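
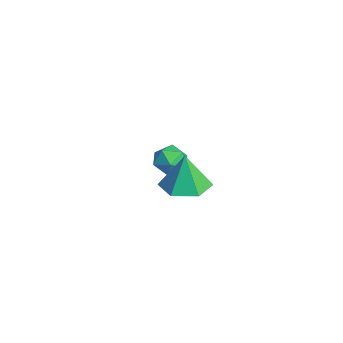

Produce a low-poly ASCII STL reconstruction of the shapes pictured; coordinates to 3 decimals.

solid 
facet normal 0.055 -0.003 -0.999
outer loop
vertex 2.517 -0.634 -0.919
vertex 1.833 0.148 -0.959
vertex 2.852 0.35 -0.904
endloop
endfacet
facet normal 0.794 -0.279 0.540
outer loop
vertex 2.517 -0.634 -0.919
vertex 2.852 0.35 -0.904
vertex 1.747 0.152 0.619
endloop
endfacet
facet normal 0.054 -0.002 -0.999
outer loop
vertex 2.852 0.35 -0.904
vertex 1.833 0.148 -0.959
vertex 2.167 1.132 -0.943
endloop
endfacet
facet normal 0.625 0.574 0.528
outer loop
vertex 2.852 0.35 -0.904
vertex 2.167 1.132 -0.943
vertex 1.747 0.152 0.619
endloop
endfacet
facet normal 0.054 -0.002 -0.999
outer loop
vertex 2.167 1.132 -0.943
vertex 1.833 0.148 -0.959
vertex 1.149 0.93 -0.998
endloop
endfacet
facet normal -0.195 0.854 0.483
outer loop
vertex 2.167 1.132 -0.943
vertex 1.149 0.93 -0.998
vertex 1.747 0.152 0.619
endloop
endfacet
facet normal 0.054 -0.002 -0.999
outer loop
vertex 1.149 0.93 -0.998
vertex 1.833 0.148 -0.959
vertex 0.814 -0.055 -1.014
endloop
endfacet
facet normal -0.848 0.281 0.449
outer loop
vertex 1.149 0.93 -0.998
vertex 0.814 -0.055 -1.014
vertex 1.747 0.152 0.619
endloop
endfacet
facet normal 0.055 -0.003 -0.999
outer loop
vertex 0.814 -0.055 -1.014
vertex 1.833 0.148 -0.959
vertex 1.499 -0.837 -0.974
endloop
endfacet
facet normal -0.679 -0.571 0.461
outer loop
vertex 0.814 -0.055 -1.014
vertex 1.499 -0.837 -0.974
vertex 1.747 0.152 0.619
endloop
endfacet
facet normal 0.055 -0.003 -0.999
outer loop
vertex 1.499 -0.837 -0.974
vertex 1.833 0.148 -0.959
vertex 2.517 -0.634 -0.919
endloop
endfacet
facet normal 0.142 -0.851 0.506
outer loop
vertex 1.499 -0.837 -0.974
vertex 2.517 -0.634 -0.919
vertex 1.747 0.152 0.619
endloop
endfacet
facet normal -0.218 0.768 0.602
outer loop
vertex -3.102 1.763 -3.233
vertex -3.46 1.248 -2.705
vertex -2.661 1.418 -2.633
endloop
endfacet
facet normal 0.381 0.894 0.234
outer loop
vertex -3.102 1.763 -3.233
vertex -2.661 1.418 -2.633
vertex -2.347 1.482 -3.388
endloop
endfacet
facet normal 0.225 0.858 -0.462
outer loop
vertex -3.102 1.763 -3.233
vertex -2.347 1.482 -3.388
vertex -2.953 1.351 -3.926
endloop
endfacet
facet normal -0.470 0.710 -0.523
outer loop
vertex -3.102 1.763 -3.233
vertex -2.953 1.351 -3.926
vertex -3.64 1.207 -3.504
endloop
endfacet
facet normal -0.744 0.655 0.134
outer loop
vertex -3.102 1.763 -3.233
vertex -3.64 1.207 -3.504
vertex -3.46 1.248 -2.705
endloop
endfacet
facet normal 0.846 0.372 0.383
outer loop
vertex -2.347 1.482 -3.388
vertex -2.661 1.418 -2.633
vertex -2.24 0.793 -2.956
endloop
endfacet
facet normal -0.124 0.169 0.978
outer loop
vertex -2.661 1.418 -2.633
vertex -3.46 1.248 -2.705
vertex -2.927 0.649 -2.534
endloop
endfacet
facet normal -0.975 -0.013 0.220
outer loop
vertex -3.46 1.248 -2.705
vertex -3.64 1.207 -3.504
vertex -3.533 0.518 -3.072
endloop
endfacet
facet normal -0.533 0.076 -0.842
outer loop
vertex -3.64 1.207 -3.504
vertex -2.953 1.351 -3.926
vertex -3.219 0.582 -3.827
endloop
endfacet
facet normal 0.591 0.314 -0.743
outer loop
vertex -2.953 1.351 -3.926
vertex -2.347 1.482 -3.388
vertex -2.42 0.752 -3.755
endloop
endfacet
facet normal 0.470 -0.710 0.523
outer loop
vertex -2.778 0.237 -3.227
vertex -2.24 0.793 -2.956
vertex -2.927 0.649 -2.534
endloop
endfacet
facet normal -0.225 -0.858 0.462
outer loop
vertex -2.778 0.237 -3.227
vertex -2.927 0.649 -2.534
vertex -3.533 0.518 -3.072
endloop
endfacet
facet normal -0.381 -0.894 -0.234
outer loop
vertex -2.778 0.237 -3.227
vertex -3.533 0.518 -3.072
vertex -3.219 0.582 -3.827
endloop
endfacet
facet normal 0.218 -0.768 -0.602
outer loop
vertex -2.778 0.237 -3.227
vertex -3.219 0.582 -3.827
vertex -2.42 0.752 -3.755
endloop
endfacet
facet normal 0.744 -0.655 -0.134
outer loop
vertex -2.778 0.237 -3.227
vertex -2.42 0.752 -3.755
vertex -2.24 0.793 -2.956
endloop
endfacet
facet normal 0.533 -0.076 0.842
outer loop
vertex -2.927 0.649 -2.534
vertex -2.24 0.793 -2.956
vertex -2.661 1.418 -2.633
endloop
endfacet
facet normal -0.591 -0.314 0.743
outer loop
vertex -3.533 0.518 -3.072
vertex -2.927 0.649 -2.534
vertex -3.46 1.248 -2.705
endloop
endfacet
facet normal -0.846 -0.372 -0.383
outer loop
vertex -3.219 0.582 -3.827
vertex -3.533 0.518 -3.072
vertex -3.64 1.207 -3.504
endloop
endfacet
facet normal 0.124 -0.169 -0.978
outer loop
vertex -2.42 0.752 -3.755
vertex -3.219 0.582 -3.827
vertex -2.953 1.351 -3.926
endloop
endfacet
facet normal 0.975 0.013 -0.220
outer loop
vertex -2.24 0.793 -2.956
vertex -2.42 0.752 -3.755
vertex -2.347 1.482 -3.388
endloop
endfacet

endsolid


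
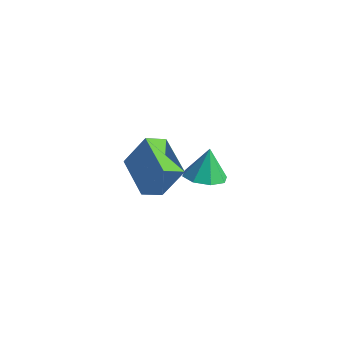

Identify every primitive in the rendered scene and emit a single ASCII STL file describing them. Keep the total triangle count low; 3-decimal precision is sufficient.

solid 
facet normal 0.079 -0.289 -0.954
outer loop
vertex 4.661 -4.496 -0.388
vertex 3.973 -4.054 -0.579
vertex 4.797 -3.892 -0.56
endloop
endfacet
facet normal 0.803 -0.011 0.595
outer loop
vertex 4.661 -4.496 -0.388
vertex 4.797 -3.892 -0.56
vertex 3.867 -3.666 0.699
endloop
endfacet
facet normal 0.079 -0.289 -0.954
outer loop
vertex 4.797 -3.892 -0.56
vertex 3.973 -4.054 -0.579
vertex 4.45 -3.382 -0.743
endloop
endfacet
facet normal 0.686 0.609 0.397
outer loop
vertex 4.797 -3.892 -0.56
vertex 4.45 -3.382 -0.743
vertex 3.867 -3.666 0.699
endloop
endfacet
facet normal 0.081 -0.290 -0.954
outer loop
vertex 4.45 -3.382 -0.743
vertex 3.973 -4.054 -0.579
vertex 3.824 -3.267 -0.831
endloop
endfacet
facet normal 0.142 0.959 0.246
outer loop
vertex 4.45 -3.382 -0.743
vertex 3.824 -3.267 -0.831
vertex 3.867 -3.666 0.699
endloop
endfacet
facet normal 0.080 -0.290 -0.954
outer loop
vertex 3.824 -3.267 -0.831
vertex 3.973 -4.054 -0.579
vertex 3.285 -3.612 -0.771
endloop
endfacet
facet normal -0.506 0.831 0.231
outer loop
vertex 3.824 -3.267 -0.831
vertex 3.285 -3.612 -0.771
vertex 3.867 -3.666 0.699
endloop
endfacet
facet normal 0.079 -0.291 -0.953
outer loop
vertex 3.285 -3.612 -0.771
vertex 3.973 -4.054 -0.579
vertex 3.149 -4.216 -0.598
endloop
endfacet
facet normal -0.883 0.302 0.361
outer loop
vertex 3.285 -3.612 -0.771
vertex 3.149 -4.216 -0.598
vertex 3.867 -3.666 0.699
endloop
endfacet
facet normal 0.079 -0.289 -0.954
outer loop
vertex 3.149 -4.216 -0.598
vertex 3.973 -4.054 -0.579
vertex 3.496 -4.726 -0.415
endloop
endfacet
facet normal -0.765 -0.320 0.559
outer loop
vertex 3.149 -4.216 -0.598
vertex 3.496 -4.726 -0.415
vertex 3.867 -3.666 0.699
endloop
endfacet
facet normal 0.079 -0.289 -0.954
outer loop
vertex 3.496 -4.726 -0.415
vertex 3.973 -4.054 -0.579
vertex 4.122 -4.841 -0.328
endloop
endfacet
facet normal -0.221 -0.669 0.710
outer loop
vertex 3.496 -4.726 -0.415
vertex 4.122 -4.841 -0.328
vertex 3.867 -3.666 0.699
endloop
endfacet
facet normal 0.079 -0.289 -0.954
outer loop
vertex 4.122 -4.841 -0.328
vertex 3.973 -4.054 -0.579
vertex 4.661 -4.496 -0.388
endloop
endfacet
facet normal 0.427 -0.541 0.725
outer loop
vertex 4.122 -4.841 -0.328
vertex 4.661 -4.496 -0.388
vertex 3.867 -3.666 0.699
endloop
endfacet
facet normal -0.406 -0.296 -0.864
outer loop
vertex -1.508 -2.691 -3.634
vertex -1.235 -1.808 -4.065
vertex 0.213 -3.485 -4.171
endloop
endfacet
facet normal -0.268 -0.866 0.423
outer loop
vertex 0.915 -2.972 -2.675
vertex -1.508 -2.691 -3.634
vertex 0.213 -3.485 -4.171
endloop
endfacet
facet normal -0.406 -0.296 -0.864
outer loop
vertex 0.213 -3.485 -4.171
vertex -1.235 -1.808 -4.065
vertex 0.486 -2.602 -4.602
endloop
endfacet
facet normal 0.874 -0.403 -0.272
outer loop
vertex 0.486 -2.602 -4.602
vertex 0.915 -2.972 -2.675
vertex 0.213 -3.485 -4.171
endloop
endfacet
facet normal -0.874 0.403 0.272
outer loop
vertex -1.508 -2.691 -3.634
vertex -0.533 -1.295 -2.569
vertex -1.235 -1.808 -4.065
endloop
endfacet
facet normal -0.268 -0.866 0.423
outer loop
vertex -0.806 -2.178 -2.138
vertex -1.508 -2.691 -3.634
vertex 0.915 -2.972 -2.675
endloop
endfacet
facet normal -0.874 0.403 0.272
outer loop
vertex -0.806 -2.178 -2.138
vertex -0.533 -1.295 -2.569
vertex -1.508 -2.691 -3.634
endloop
endfacet
facet normal 0.268 0.866 -0.423
outer loop
vertex -1.235 -1.808 -4.065
vertex -0.533 -1.295 -2.569
vertex 0.486 -2.602 -4.602
endloop
endfacet
facet normal 0.874 -0.403 -0.272
outer loop
vertex 1.188 -2.089 -3.106
vertex 0.915 -2.972 -2.675
vertex 0.486 -2.602 -4.602
endloop
endfacet
facet normal 0.268 0.866 -0.423
outer loop
vertex 0.486 -2.602 -4.602
vertex -0.533 -1.295 -2.569
vertex 1.188 -2.089 -3.106
endloop
endfacet
facet normal 0.406 0.296 0.864
outer loop
vertex 1.188 -2.089 -3.106
vertex -0.806 -2.178 -2.138
vertex 0.915 -2.972 -2.675
endloop
endfacet
facet normal 0.406 0.296 0.864
outer loop
vertex -0.533 -1.295 -2.569
vertex -0.806 -2.178 -2.138
vertex 1.188 -2.089 -3.106
endloop
endfacet

endsolid


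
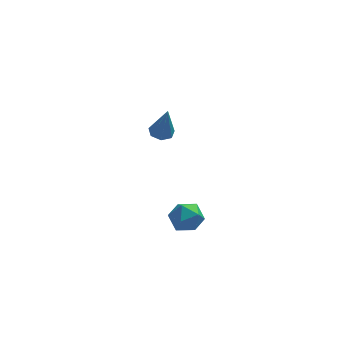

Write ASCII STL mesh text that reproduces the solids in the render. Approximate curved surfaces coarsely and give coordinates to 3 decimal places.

solid 
facet normal -0.671 0.358 0.649
outer loop
vertex 1.001 -3.939 -0.587
vertex 1.606 -3.919 0.027
vertex 1.482 -3.232 -0.48
endloop
endfacet
facet normal -0.826 0.564 -0.016
outer loop
vertex 1.001 -3.939 -0.587
vertex 1.482 -3.232 -0.48
vertex 1.304 -3.515 -1.274
endloop
endfacet
facet normal -0.910 -0.021 -0.414
outer loop
vertex 1.001 -3.939 -0.587
vertex 1.304 -3.515 -1.274
vertex 1.317 -4.377 -1.259
endloop
endfacet
facet normal -0.808 -0.590 0.005
outer loop
vertex 1.001 -3.939 -0.587
vertex 1.317 -4.377 -1.259
vertex 1.504 -4.627 -0.455
endloop
endfacet
facet normal -0.660 -0.356 0.662
outer loop
vertex 1.001 -3.939 -0.587
vertex 1.504 -4.627 -0.455
vertex 1.606 -3.919 0.027
endloop
endfacet
facet normal -0.265 0.926 -0.270
outer loop
vertex 1.304 -3.515 -1.274
vertex 1.482 -3.232 -0.48
vertex 2.096 -3.233 -1.085
endloop
endfacet
facet normal -0.015 0.592 0.806
outer loop
vertex 1.482 -3.232 -0.48
vertex 1.606 -3.919 0.027
vertex 2.283 -3.483 -0.281
endloop
endfacet
facet normal 0.003 -0.563 0.826
outer loop
vertex 1.606 -3.919 0.027
vertex 1.504 -4.627 -0.455
vertex 2.296 -4.345 -0.266
endloop
endfacet
facet normal -0.236 -0.942 -0.238
outer loop
vertex 1.504 -4.627 -0.455
vertex 1.317 -4.377 -1.259
vertex 2.118 -4.628 -1.06
endloop
endfacet
facet normal -0.402 -0.022 -0.915
outer loop
vertex 1.317 -4.377 -1.259
vertex 1.304 -3.515 -1.274
vertex 1.994 -3.941 -1.567
endloop
endfacet
facet normal 0.808 0.590 -0.005
outer loop
vertex 2.599 -3.921 -0.953
vertex 2.096 -3.233 -1.085
vertex 2.283 -3.483 -0.281
endloop
endfacet
facet normal 0.910 0.021 0.414
outer loop
vertex 2.599 -3.921 -0.953
vertex 2.283 -3.483 -0.281
vertex 2.296 -4.345 -0.266
endloop
endfacet
facet normal 0.826 -0.564 0.016
outer loop
vertex 2.599 -3.921 -0.953
vertex 2.296 -4.345 -0.266
vertex 2.118 -4.628 -1.06
endloop
endfacet
facet normal 0.671 -0.358 -0.649
outer loop
vertex 2.599 -3.921 -0.953
vertex 2.118 -4.628 -1.06
vertex 1.994 -3.941 -1.567
endloop
endfacet
facet normal 0.660 0.356 -0.662
outer loop
vertex 2.599 -3.921 -0.953
vertex 1.994 -3.941 -1.567
vertex 2.096 -3.233 -1.085
endloop
endfacet
facet normal 0.236 0.942 0.238
outer loop
vertex 2.283 -3.483 -0.281
vertex 2.096 -3.233 -1.085
vertex 1.482 -3.232 -0.48
endloop
endfacet
facet normal 0.402 0.022 0.915
outer loop
vertex 2.296 -4.345 -0.266
vertex 2.283 -3.483 -0.281
vertex 1.606 -3.919 0.027
endloop
endfacet
facet normal 0.265 -0.926 0.270
outer loop
vertex 2.118 -4.628 -1.06
vertex 2.296 -4.345 -0.266
vertex 1.504 -4.627 -0.455
endloop
endfacet
facet normal 0.015 -0.592 -0.806
outer loop
vertex 1.994 -3.941 -1.567
vertex 2.118 -4.628 -1.06
vertex 1.317 -4.377 -1.259
endloop
endfacet
facet normal -0.003 0.563 -0.826
outer loop
vertex 2.096 -3.233 -1.085
vertex 1.994 -3.941 -1.567
vertex 1.304 -3.515 -1.274
endloop
endfacet
facet normal -0.151 0.222 -0.963
outer loop
vertex 1.556 1.867 -0.084
vertex 1.114 2.27 0.078
vertex 1.721 2.371 0.006
endloop
endfacet
facet normal 0.942 -0.324 0.085
outer loop
vertex 1.556 1.867 -0.084
vertex 1.721 2.371 0.006
vertex 1.386 1.87 1.822
endloop
endfacet
facet normal -0.151 0.221 -0.963
outer loop
vertex 1.721 2.371 0.006
vertex 1.114 2.27 0.078
vertex 1.429 2.799 0.15
endloop
endfacet
facet normal 0.834 0.473 0.284
outer loop
vertex 1.721 2.371 0.006
vertex 1.429 2.799 0.15
vertex 1.386 1.87 1.822
endloop
endfacet
facet normal -0.151 0.221 -0.963
outer loop
vertex 1.429 2.799 0.15
vertex 1.114 2.27 0.078
vertex 0.899 2.829 0.24
endloop
endfacet
facet normal 0.131 0.865 0.484
outer loop
vertex 1.429 2.799 0.15
vertex 0.899 2.829 0.24
vertex 1.386 1.87 1.822
endloop
endfacet
facet normal -0.151 0.221 -0.963
outer loop
vertex 0.899 2.829 0.24
vertex 1.114 2.27 0.078
vertex 0.531 2.438 0.208
endloop
endfacet
facet normal -0.637 0.556 0.533
outer loop
vertex 0.899 2.829 0.24
vertex 0.531 2.438 0.208
vertex 1.386 1.87 1.822
endloop
endfacet
facet normal -0.151 0.222 -0.963
outer loop
vertex 0.531 2.438 0.208
vertex 1.114 2.27 0.078
vertex 0.602 1.921 0.078
endloop
endfacet
facet normal -0.892 -0.222 0.394
outer loop
vertex 0.531 2.438 0.208
vertex 0.602 1.921 0.078
vertex 1.386 1.87 1.822
endloop
endfacet
facet normal -0.151 0.222 -0.963
outer loop
vertex 0.602 1.921 0.078
vertex 1.114 2.27 0.078
vertex 1.058 1.667 -0.052
endloop
endfacet
facet normal -0.441 -0.881 0.173
outer loop
vertex 0.602 1.921 0.078
vertex 1.058 1.667 -0.052
vertex 1.386 1.87 1.822
endloop
endfacet
facet normal -0.151 0.222 -0.963
outer loop
vertex 1.058 1.667 -0.052
vertex 1.114 2.27 0.078
vertex 1.556 1.867 -0.084
endloop
endfacet
facet normal 0.374 -0.927 0.035
outer loop
vertex 1.058 1.667 -0.052
vertex 1.556 1.867 -0.084
vertex 1.386 1.87 1.822
endloop
endfacet

endsolid


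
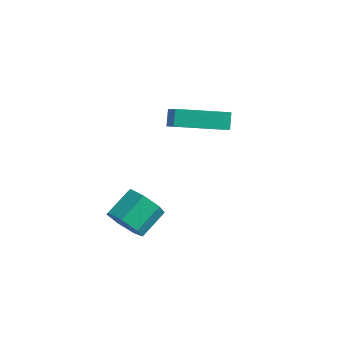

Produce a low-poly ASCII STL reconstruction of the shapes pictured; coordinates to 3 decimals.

solid 
facet normal -0.043 -0.866 -0.498
outer loop
vertex 3.238 -0.05 -3.136
vertex 2.939 0.395 -3.884
vertex 3.805 0.209 -3.635
endloop
endfacet
facet normal 0.703 -0.380 0.601
outer loop
vertex 3.238 -0.05 -3.136
vertex 3.805 0.209 -3.635
vertex 3.299 1.18 -2.429
endloop
endfacet
facet normal 0.701 -0.382 0.602
outer loop
vertex 3.299 1.18 -2.429
vertex 3.805 0.209 -3.635
vertex 3.867 1.438 -2.927
endloop
endfacet
facet normal 0.044 0.866 0.498
outer loop
vertex 3.299 1.18 -2.429
vertex 3.867 1.438 -2.927
vertex 3.001 1.625 -3.176
endloop
endfacet
facet normal -0.043 -0.866 -0.497
outer loop
vertex 3.805 0.209 -3.635
vertex 2.939 0.395 -3.884
vertex 3.72 0.607 -4.321
endloop
endfacet
facet normal 0.993 0.016 -0.114
outer loop
vertex 3.805 0.209 -3.635
vertex 3.72 0.607 -4.321
vertex 3.867 1.438 -2.927
endloop
endfacet
facet normal 0.993 0.015 -0.114
outer loop
vertex 3.867 1.438 -2.927
vertex 3.72 0.607 -4.321
vertex 3.782 1.837 -3.614
endloop
endfacet
facet normal 0.044 0.866 0.498
outer loop
vertex 3.867 1.438 -2.927
vertex 3.782 1.837 -3.614
vertex 3.001 1.625 -3.176
endloop
endfacet
facet normal -0.044 -0.866 -0.499
outer loop
vertex 3.72 0.607 -4.321
vertex 2.939 0.395 -3.884
vertex 3.047 0.847 -4.678
endloop
endfacet
facet normal 0.537 0.400 -0.743
outer loop
vertex 3.72 0.607 -4.321
vertex 3.047 0.847 -4.678
vertex 3.782 1.837 -3.614
endloop
endfacet
facet normal 0.536 0.400 -0.743
outer loop
vertex 3.782 1.837 -3.614
vertex 3.047 0.847 -4.678
vertex 3.109 2.076 -3.971
endloop
endfacet
facet normal 0.044 0.866 0.497
outer loop
vertex 3.782 1.837 -3.614
vertex 3.109 2.076 -3.971
vertex 3.001 1.625 -3.176
endloop
endfacet
facet normal -0.043 -0.866 -0.499
outer loop
vertex 3.047 0.847 -4.678
vertex 2.939 0.395 -3.884
vertex 2.293 0.746 -4.437
endloop
endfacet
facet normal -0.325 0.484 -0.813
outer loop
vertex 3.047 0.847 -4.678
vertex 2.293 0.746 -4.437
vertex 3.109 2.076 -3.971
endloop
endfacet
facet normal -0.325 0.484 -0.813
outer loop
vertex 3.109 2.076 -3.971
vertex 2.293 0.746 -4.437
vertex 2.355 1.975 -3.73
endloop
endfacet
facet normal 0.043 0.866 0.497
outer loop
vertex 3.109 2.076 -3.971
vertex 2.355 1.975 -3.73
vertex 3.001 1.625 -3.176
endloop
endfacet
facet normal -0.044 -0.866 -0.498
outer loop
vertex 2.293 0.746 -4.437
vertex 2.939 0.395 -3.884
vertex 2.025 0.381 -3.779
endloop
endfacet
facet normal -0.941 0.203 -0.271
outer loop
vertex 2.293 0.746 -4.437
vertex 2.025 0.381 -3.779
vertex 2.355 1.975 -3.73
endloop
endfacet
facet normal -0.941 0.203 -0.271
outer loop
vertex 2.355 1.975 -3.73
vertex 2.025 0.381 -3.779
vertex 2.087 1.611 -3.072
endloop
endfacet
facet normal 0.043 0.867 0.497
outer loop
vertex 2.355 1.975 -3.73
vertex 2.087 1.611 -3.072
vertex 3.001 1.625 -3.176
endloop
endfacet
facet normal -0.044 -0.866 -0.498
outer loop
vertex 2.025 0.381 -3.779
vertex 2.939 0.395 -3.884
vertex 2.446 0.027 -3.2
endloop
endfacet
facet normal -0.849 -0.231 0.476
outer loop
vertex 2.025 0.381 -3.779
vertex 2.446 0.027 -3.2
vertex 2.087 1.611 -3.072
endloop
endfacet
facet normal -0.849 -0.231 0.475
outer loop
vertex 2.087 1.611 -3.072
vertex 2.446 0.027 -3.2
vertex 2.507 1.256 -2.493
endloop
endfacet
facet normal 0.044 0.865 0.499
outer loop
vertex 2.087 1.611 -3.072
vertex 2.507 1.256 -2.493
vertex 3.001 1.625 -3.176
endloop
endfacet
facet normal -0.044 -0.866 -0.498
outer loop
vertex 2.446 0.027 -3.2
vertex 2.939 0.395 -3.884
vertex 3.238 -0.05 -3.136
endloop
endfacet
facet normal -0.117 -0.491 0.863
outer loop
vertex 2.446 0.027 -3.2
vertex 3.238 -0.05 -3.136
vertex 2.507 1.256 -2.493
endloop
endfacet
facet normal -0.117 -0.491 0.864
outer loop
vertex 2.507 1.256 -2.493
vertex 3.238 -0.05 -3.136
vertex 3.299 1.18 -2.429
endloop
endfacet
facet normal 0.043 0.866 0.499
outer loop
vertex 2.507 1.256 -2.493
vertex 3.299 1.18 -2.429
vertex 3.001 1.625 -3.176
endloop
endfacet
facet normal -0.703 -0.697 0.144
outer loop
vertex 3.743 2.43 1.235
vertex 3.454 2.854 1.875
vertex 2.489 3.439 -0.001
endloop
endfacet
facet normal 0.354 -0.516 -0.780
outer loop
vertex 4.026 4.966 -0.315
vertex 3.743 2.43 1.235
vertex 2.489 3.439 -0.001
endloop
endfacet
facet normal -0.702 -0.697 0.144
outer loop
vertex 2.489 3.439 -0.001
vertex 3.454 2.854 1.875
vertex 2.199 3.863 0.639
endloop
endfacet
facet normal -0.618 0.497 -0.609
outer loop
vertex 2.199 3.863 0.639
vertex 4.026 4.966 -0.315
vertex 2.489 3.439 -0.001
endloop
endfacet
facet normal 0.618 -0.497 0.609
outer loop
vertex 3.743 2.43 1.235
vertex 4.991 4.381 1.561
vertex 3.454 2.854 1.875
endloop
endfacet
facet normal 0.353 -0.516 -0.780
outer loop
vertex 5.281 3.957 0.921
vertex 3.743 2.43 1.235
vertex 4.026 4.966 -0.315
endloop
endfacet
facet normal 0.618 -0.497 0.609
outer loop
vertex 5.281 3.957 0.921
vertex 4.991 4.381 1.561
vertex 3.743 2.43 1.235
endloop
endfacet
facet normal -0.353 0.516 0.780
outer loop
vertex 3.454 2.854 1.875
vertex 4.991 4.381 1.561
vertex 2.199 3.863 0.639
endloop
endfacet
facet normal -0.618 0.497 -0.609
outer loop
vertex 3.737 5.39 0.325
vertex 4.026 4.966 -0.315
vertex 2.199 3.863 0.639
endloop
endfacet
facet normal -0.353 0.516 0.780
outer loop
vertex 2.199 3.863 0.639
vertex 4.991 4.381 1.561
vertex 3.737 5.39 0.325
endloop
endfacet
facet normal 0.703 0.697 -0.144
outer loop
vertex 3.737 5.39 0.325
vertex 5.281 3.957 0.921
vertex 4.026 4.966 -0.315
endloop
endfacet
facet normal 0.702 0.697 -0.144
outer loop
vertex 4.991 4.381 1.561
vertex 5.281 3.957 0.921
vertex 3.737 5.39 0.325
endloop
endfacet

endsolid


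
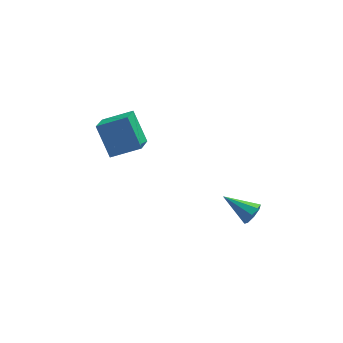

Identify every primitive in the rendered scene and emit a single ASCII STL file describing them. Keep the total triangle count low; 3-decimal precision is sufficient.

solid 
facet normal 0.790 -0.335 -0.514
outer loop
vertex 3.393 -3.752 3.202
vertex 3.087 -3.58 2.62
vertex 3.504 -3.265 3.055
endloop
endfacet
facet normal 0.281 0.218 0.935
outer loop
vertex 3.393 -3.752 3.202
vertex 3.504 -3.265 3.055
vertex 1.673 -2.98 3.54
endloop
endfacet
facet normal 0.789 -0.335 -0.515
outer loop
vertex 3.504 -3.265 3.055
vertex 3.087 -3.58 2.62
vertex 3.37 -2.963 2.653
endloop
endfacet
facet normal 0.264 0.811 0.521
outer loop
vertex 3.504 -3.265 3.055
vertex 3.37 -2.963 2.653
vertex 1.673 -2.98 3.54
endloop
endfacet
facet normal 0.790 -0.335 -0.514
outer loop
vertex 3.37 -2.963 2.653
vertex 3.087 -3.58 2.62
vertex 3.07 -3.022 2.231
endloop
endfacet
facet normal -0.060 0.994 -0.096
outer loop
vertex 3.37 -2.963 2.653
vertex 3.07 -3.022 2.231
vertex 1.673 -2.98 3.54
endloop
endfacet
facet normal 0.790 -0.335 -0.514
outer loop
vertex 3.07 -3.022 2.231
vertex 3.087 -3.58 2.62
vertex 2.78 -3.408 2.037
endloop
endfacet
facet normal -0.504 0.659 -0.559
outer loop
vertex 3.07 -3.022 2.231
vertex 2.78 -3.408 2.037
vertex 1.673 -2.98 3.54
endloop
endfacet
facet normal 0.789 -0.335 -0.514
outer loop
vertex 2.78 -3.408 2.037
vertex 3.087 -3.58 2.62
vertex 2.67 -3.895 2.185
endloop
endfacet
facet normal -0.805 0.002 -0.593
outer loop
vertex 2.78 -3.408 2.037
vertex 2.67 -3.895 2.185
vertex 1.673 -2.98 3.54
endloop
endfacet
facet normal 0.790 -0.336 -0.514
outer loop
vertex 2.67 -3.895 2.185
vertex 3.087 -3.58 2.62
vertex 2.803 -4.197 2.587
endloop
endfacet
facet normal -0.788 -0.589 -0.182
outer loop
vertex 2.67 -3.895 2.185
vertex 2.803 -4.197 2.587
vertex 1.673 -2.98 3.54
endloop
endfacet
facet normal 0.789 -0.336 -0.515
outer loop
vertex 2.803 -4.197 2.587
vertex 3.087 -3.58 2.62
vertex 3.103 -4.138 3.008
endloop
endfacet
facet normal -0.462 -0.772 0.437
outer loop
vertex 2.803 -4.197 2.587
vertex 3.103 -4.138 3.008
vertex 1.673 -2.98 3.54
endloop
endfacet
facet normal 0.790 -0.335 -0.514
outer loop
vertex 3.103 -4.138 3.008
vertex 3.087 -3.58 2.62
vertex 3.393 -3.752 3.202
endloop
endfacet
facet normal -0.020 -0.437 0.899
outer loop
vertex 3.103 -4.138 3.008
vertex 3.393 -3.752 3.202
vertex 1.673 -2.98 3.54
endloop
endfacet
facet normal -0.923 0.000 -0.385
outer loop
vertex -3.788 1.77 2.294
vertex -4.462 2.835 3.911
vertex -3.452 3.205 1.488
endloop
endfacet
facet normal 0.329 -0.520 -0.789
outer loop
vertex -1.818 3.205 2.169
vertex -3.788 1.77 2.294
vertex -3.452 3.205 1.488
endloop
endfacet
facet normal -0.923 -0.000 -0.385
outer loop
vertex -3.452 3.205 1.488
vertex -4.462 2.835 3.911
vertex -4.126 4.27 3.104
endloop
endfacet
facet normal 0.200 0.854 -0.480
outer loop
vertex -4.126 4.27 3.104
vertex -1.818 3.205 2.169
vertex -3.452 3.205 1.488
endloop
endfacet
facet normal -0.200 -0.854 0.479
outer loop
vertex -3.788 1.77 2.294
vertex -2.828 2.835 4.592
vertex -4.462 2.835 3.911
endloop
endfacet
facet normal 0.329 -0.520 -0.788
outer loop
vertex -2.154 1.77 2.976
vertex -3.788 1.77 2.294
vertex -1.818 3.205 2.169
endloop
endfacet
facet normal -0.200 -0.854 0.480
outer loop
vertex -2.154 1.77 2.976
vertex -2.828 2.835 4.592
vertex -3.788 1.77 2.294
endloop
endfacet
facet normal -0.329 0.520 0.788
outer loop
vertex -4.462 2.835 3.911
vertex -2.828 2.835 4.592
vertex -4.126 4.27 3.104
endloop
endfacet
facet normal 0.200 0.854 -0.479
outer loop
vertex -2.492 4.27 3.786
vertex -1.818 3.205 2.169
vertex -4.126 4.27 3.104
endloop
endfacet
facet normal -0.329 0.520 0.788
outer loop
vertex -4.126 4.27 3.104
vertex -2.828 2.835 4.592
vertex -2.492 4.27 3.786
endloop
endfacet
facet normal 0.923 0.000 0.385
outer loop
vertex -2.492 4.27 3.786
vertex -2.154 1.77 2.976
vertex -1.818 3.205 2.169
endloop
endfacet
facet normal 0.923 0.000 0.385
outer loop
vertex -2.828 2.835 4.592
vertex -2.154 1.77 2.976
vertex -2.492 4.27 3.786
endloop
endfacet

endsolid


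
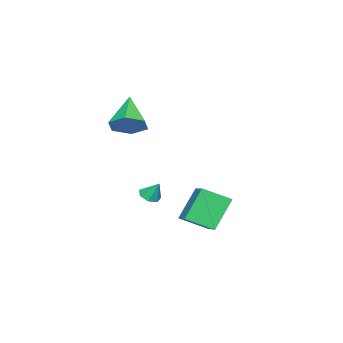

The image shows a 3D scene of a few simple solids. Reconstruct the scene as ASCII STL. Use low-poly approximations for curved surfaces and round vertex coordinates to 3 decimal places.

solid 
facet normal 0.664 0.363 -0.653
outer loop
vertex -2.152 -1.345 2.219
vertex -2.805 -1.555 1.438
vertex -2.843 -0.631 1.913
endloop
endfacet
facet normal 0.062 0.444 0.894
outer loop
vertex -2.152 -1.345 2.219
vertex -2.843 -0.631 1.913
vertex -4.255 -2.345 2.862
endloop
endfacet
facet normal 0.665 0.363 -0.653
outer loop
vertex -2.843 -0.631 1.913
vertex -2.805 -1.555 1.438
vertex -3.496 -0.841 1.131
endloop
endfacet
facet normal -0.628 0.703 0.335
outer loop
vertex -2.843 -0.631 1.913
vertex -3.496 -0.841 1.131
vertex -4.255 -2.345 2.862
endloop
endfacet
facet normal 0.664 0.362 -0.654
outer loop
vertex -3.496 -0.841 1.131
vertex -2.805 -1.555 1.438
vertex -3.459 -1.765 0.657
endloop
endfacet
facet normal -0.943 0.121 -0.309
outer loop
vertex -3.496 -0.841 1.131
vertex -3.459 -1.765 0.657
vertex -4.255 -2.345 2.862
endloop
endfacet
facet normal 0.664 0.362 -0.654
outer loop
vertex -3.459 -1.765 0.657
vertex -2.805 -1.555 1.438
vertex -2.768 -2.48 0.963
endloop
endfacet
facet normal -0.570 -0.720 -0.395
outer loop
vertex -3.459 -1.765 0.657
vertex -2.768 -2.48 0.963
vertex -4.255 -2.345 2.862
endloop
endfacet
facet normal 0.665 0.362 -0.653
outer loop
vertex -2.768 -2.48 0.963
vertex -2.805 -1.555 1.438
vertex -2.115 -2.27 1.744
endloop
endfacet
facet normal 0.120 -0.979 0.163
outer loop
vertex -2.768 -2.48 0.963
vertex -2.115 -2.27 1.744
vertex -4.255 -2.345 2.862
endloop
endfacet
facet normal 0.665 0.362 -0.653
outer loop
vertex -2.115 -2.27 1.744
vertex -2.805 -1.555 1.438
vertex -2.152 -1.345 2.219
endloop
endfacet
facet normal 0.436 -0.397 0.808
outer loop
vertex -2.115 -2.27 1.744
vertex -2.152 -1.345 2.219
vertex -4.255 -2.345 2.862
endloop
endfacet
facet normal -0.045 -0.536 -0.843
outer loop
vertex -3.412 -0.814 -3.779
vertex -3.964 -1.037 -3.608
vertex -3.839 -0.528 -3.938
endloop
endfacet
facet normal 0.562 0.827 -0.021
outer loop
vertex -3.412 -0.814 -3.779
vertex -3.839 -0.528 -3.938
vertex -3.916 -0.443 -2.672
endloop
endfacet
facet normal -0.043 -0.536 -0.843
outer loop
vertex -3.839 -0.528 -3.938
vertex -3.964 -1.037 -3.608
vertex -4.36 -0.626 -3.849
endloop
endfacet
facet normal -0.197 0.977 -0.078
outer loop
vertex -3.839 -0.528 -3.938
vertex -4.36 -0.626 -3.849
vertex -3.916 -0.443 -2.672
endloop
endfacet
facet normal -0.043 -0.536 -0.843
outer loop
vertex -4.36 -0.626 -3.849
vertex -3.964 -1.037 -3.608
vertex -4.583 -1.034 -3.578
endloop
endfacet
facet normal -0.793 0.573 0.210
outer loop
vertex -4.36 -0.626 -3.849
vertex -4.583 -1.034 -3.578
vertex -3.916 -0.443 -2.672
endloop
endfacet
facet normal -0.043 -0.536 -0.843
outer loop
vertex -4.583 -1.034 -3.578
vertex -3.964 -1.037 -3.608
vertex -4.34 -1.444 -3.33
endloop
endfacet
facet normal -0.776 -0.082 0.625
outer loop
vertex -4.583 -1.034 -3.578
vertex -4.34 -1.444 -3.33
vertex -3.916 -0.443 -2.672
endloop
endfacet
facet normal -0.044 -0.535 -0.844
outer loop
vertex -4.34 -1.444 -3.33
vertex -3.964 -1.037 -3.608
vertex -3.814 -1.549 -3.291
endloop
endfacet
facet normal -0.162 -0.493 0.855
outer loop
vertex -4.34 -1.444 -3.33
vertex -3.814 -1.549 -3.291
vertex -3.916 -0.443 -2.672
endloop
endfacet
facet normal -0.044 -0.535 -0.844
outer loop
vertex -3.814 -1.549 -3.291
vertex -3.964 -1.037 -3.608
vertex -3.401 -1.268 -3.491
endloop
endfacet
facet normal 0.591 -0.352 0.726
outer loop
vertex -3.814 -1.549 -3.291
vertex -3.401 -1.268 -3.491
vertex -3.916 -0.443 -2.672
endloop
endfacet
facet normal -0.045 -0.536 -0.843
outer loop
vertex -3.401 -1.268 -3.491
vertex -3.964 -1.037 -3.608
vertex -3.412 -0.814 -3.779
endloop
endfacet
facet normal 0.912 0.235 0.336
outer loop
vertex -3.401 -1.268 -3.491
vertex -3.412 -0.814 -3.779
vertex -3.916 -0.443 -2.672
endloop
endfacet
facet normal -0.545 0.160 0.823
outer loop
vertex -3.245 2.366 -2.217
vertex -3.932 3.665 -2.924
vertex -4.761 1.148 -2.984
endloop
endfacet
facet normal 0.421 -0.797 0.434
outer loop
vertex -3.628 0.815 -4.696
vertex -3.245 2.366 -2.217
vertex -4.761 1.148 -2.984
endloop
endfacet
facet normal -0.544 0.160 0.824
outer loop
vertex -4.761 1.148 -2.984
vertex -3.932 3.665 -2.924
vertex -5.448 2.447 -3.69
endloop
endfacet
facet normal -0.725 -0.583 -0.367
outer loop
vertex -5.448 2.447 -3.69
vertex -3.628 0.815 -4.696
vertex -4.761 1.148 -2.984
endloop
endfacet
facet normal 0.725 0.583 0.366
outer loop
vertex -3.245 2.366 -2.217
vertex -2.799 3.332 -4.636
vertex -3.932 3.665 -2.924
endloop
endfacet
facet normal 0.421 -0.797 0.433
outer loop
vertex -2.112 2.033 -3.93
vertex -3.245 2.366 -2.217
vertex -3.628 0.815 -4.696
endloop
endfacet
facet normal 0.725 0.583 0.366
outer loop
vertex -2.112 2.033 -3.93
vertex -2.799 3.332 -4.636
vertex -3.245 2.366 -2.217
endloop
endfacet
facet normal -0.421 0.797 -0.434
outer loop
vertex -3.932 3.665 -2.924
vertex -2.799 3.332 -4.636
vertex -5.448 2.447 -3.69
endloop
endfacet
facet normal -0.725 -0.583 -0.366
outer loop
vertex -4.315 2.114 -5.403
vertex -3.628 0.815 -4.696
vertex -5.448 2.447 -3.69
endloop
endfacet
facet normal -0.421 0.797 -0.433
outer loop
vertex -5.448 2.447 -3.69
vertex -2.799 3.332 -4.636
vertex -4.315 2.114 -5.403
endloop
endfacet
facet normal 0.545 -0.160 -0.823
outer loop
vertex -4.315 2.114 -5.403
vertex -2.112 2.033 -3.93
vertex -3.628 0.815 -4.696
endloop
endfacet
facet normal 0.545 -0.159 -0.823
outer loop
vertex -2.799 3.332 -4.636
vertex -2.112 2.033 -3.93
vertex -4.315 2.114 -5.403
endloop
endfacet

endsolid


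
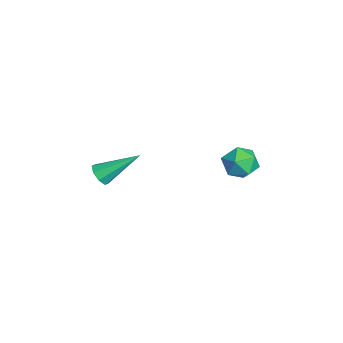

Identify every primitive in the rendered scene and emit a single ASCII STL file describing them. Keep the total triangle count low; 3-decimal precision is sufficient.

solid 
facet normal -0.033 -0.819 -0.573
outer loop
vertex 2.181 -3.683 -2.394
vertex 1.901 -3.425 -2.747
vertex 2.409 -3.502 -2.666
endloop
endfacet
facet normal 0.799 -0.124 0.588
outer loop
vertex 2.181 -3.683 -2.394
vertex 2.409 -3.502 -2.666
vertex 1.959 -1.975 -1.733
endloop
endfacet
facet normal -0.032 -0.818 -0.575
outer loop
vertex 2.409 -3.502 -2.666
vertex 1.901 -3.425 -2.747
vertex 2.338 -3.275 -2.985
endloop
endfacet
facet normal 0.958 0.287 -0.009
outer loop
vertex 2.409 -3.502 -2.666
vertex 2.338 -3.275 -2.985
vertex 1.959 -1.975 -1.733
endloop
endfacet
facet normal -0.031 -0.819 -0.573
outer loop
vertex 2.338 -3.275 -2.985
vertex 1.901 -3.425 -2.747
vertex 2.012 -3.136 -3.166
endloop
endfacet
facet normal 0.561 0.653 -0.509
outer loop
vertex 2.338 -3.275 -2.985
vertex 2.012 -3.136 -3.166
vertex 1.959 -1.975 -1.733
endloop
endfacet
facet normal -0.032 -0.819 -0.573
outer loop
vertex 2.012 -3.136 -3.166
vertex 1.901 -3.425 -2.747
vertex 1.62 -3.166 -3.101
endloop
endfacet
facet normal -0.162 0.764 -0.625
outer loop
vertex 2.012 -3.136 -3.166
vertex 1.62 -3.166 -3.101
vertex 1.959 -1.975 -1.733
endloop
endfacet
facet normal -0.033 -0.819 -0.573
outer loop
vertex 1.62 -3.166 -3.101
vertex 1.901 -3.425 -2.747
vertex 1.393 -3.347 -2.829
endloop
endfacet
facet normal -0.783 0.552 -0.286
outer loop
vertex 1.62 -3.166 -3.101
vertex 1.393 -3.347 -2.829
vertex 1.959 -1.975 -1.733
endloop
endfacet
facet normal -0.033 -0.819 -0.573
outer loop
vertex 1.393 -3.347 -2.829
vertex 1.901 -3.425 -2.747
vertex 1.463 -3.574 -2.509
endloop
endfacet
facet normal -0.941 0.143 0.307
outer loop
vertex 1.393 -3.347 -2.829
vertex 1.463 -3.574 -2.509
vertex 1.959 -1.975 -1.733
endloop
endfacet
facet normal -0.033 -0.819 -0.573
outer loop
vertex 1.463 -3.574 -2.509
vertex 1.901 -3.425 -2.747
vertex 1.79 -3.713 -2.329
endloop
endfacet
facet normal -0.542 -0.225 0.810
outer loop
vertex 1.463 -3.574 -2.509
vertex 1.79 -3.713 -2.329
vertex 1.959 -1.975 -1.733
endloop
endfacet
facet normal -0.032 -0.819 -0.573
outer loop
vertex 1.79 -3.713 -2.329
vertex 1.901 -3.425 -2.747
vertex 2.181 -3.683 -2.394
endloop
endfacet
facet normal 0.179 -0.335 0.925
outer loop
vertex 1.79 -3.713 -2.329
vertex 2.181 -3.683 -2.394
vertex 1.959 -1.975 -1.733
endloop
endfacet
facet normal 0.364 0.073 0.929
outer loop
vertex 2.469 2.101 -1.718
vertex 2.0 1.524 -1.489
vertex 2.713 1.363 -1.756
endloop
endfacet
facet normal 0.856 0.260 0.447
outer loop
vertex 2.469 2.101 -1.718
vertex 2.713 1.363 -1.756
vertex 2.868 1.855 -2.339
endloop
endfacet
facet normal 0.593 0.803 0.063
outer loop
vertex 2.469 2.101 -1.718
vertex 2.868 1.855 -2.339
vertex 2.25 2.319 -2.432
endloop
endfacet
facet normal -0.060 0.949 0.308
outer loop
vertex 2.469 2.101 -1.718
vertex 2.25 2.319 -2.432
vertex 1.714 2.115 -1.907
endloop
endfacet
facet normal -0.202 0.499 0.843
outer loop
vertex 2.469 2.101 -1.718
vertex 1.714 2.115 -1.907
vertex 2.0 1.524 -1.489
endloop
endfacet
facet normal 0.956 -0.292 0.007
outer loop
vertex 2.868 1.855 -2.339
vertex 2.713 1.363 -1.756
vertex 2.646 1.125 -2.493
endloop
endfacet
facet normal 0.160 -0.596 0.787
outer loop
vertex 2.713 1.363 -1.756
vertex 2.0 1.524 -1.489
vertex 2.11 0.921 -1.968
endloop
endfacet
facet normal -0.756 0.093 0.648
outer loop
vertex 2.0 1.524 -1.489
vertex 1.714 2.115 -1.907
vertex 1.492 1.385 -2.061
endloop
endfacet
facet normal -0.526 0.822 -0.218
outer loop
vertex 1.714 2.115 -1.907
vertex 2.25 2.319 -2.432
vertex 1.647 1.877 -2.644
endloop
endfacet
facet normal 0.531 0.584 -0.614
outer loop
vertex 2.25 2.319 -2.432
vertex 2.868 1.855 -2.339
vertex 2.36 1.716 -2.911
endloop
endfacet
facet normal 0.060 -0.949 -0.308
outer loop
vertex 1.891 1.139 -2.682
vertex 2.646 1.125 -2.493
vertex 2.11 0.921 -1.968
endloop
endfacet
facet normal -0.593 -0.803 -0.063
outer loop
vertex 1.891 1.139 -2.682
vertex 2.11 0.921 -1.968
vertex 1.492 1.385 -2.061
endloop
endfacet
facet normal -0.856 -0.260 -0.447
outer loop
vertex 1.891 1.139 -2.682
vertex 1.492 1.385 -2.061
vertex 1.647 1.877 -2.644
endloop
endfacet
facet normal -0.364 -0.073 -0.929
outer loop
vertex 1.891 1.139 -2.682
vertex 1.647 1.877 -2.644
vertex 2.36 1.716 -2.911
endloop
endfacet
facet normal 0.202 -0.499 -0.843
outer loop
vertex 1.891 1.139 -2.682
vertex 2.36 1.716 -2.911
vertex 2.646 1.125 -2.493
endloop
endfacet
facet normal 0.526 -0.822 0.218
outer loop
vertex 2.11 0.921 -1.968
vertex 2.646 1.125 -2.493
vertex 2.713 1.363 -1.756
endloop
endfacet
facet normal -0.531 -0.584 0.614
outer loop
vertex 1.492 1.385 -2.061
vertex 2.11 0.921 -1.968
vertex 2.0 1.524 -1.489
endloop
endfacet
facet normal -0.956 0.292 -0.007
outer loop
vertex 1.647 1.877 -2.644
vertex 1.492 1.385 -2.061
vertex 1.714 2.115 -1.907
endloop
endfacet
facet normal -0.160 0.596 -0.787
outer loop
vertex 2.36 1.716 -2.911
vertex 1.647 1.877 -2.644
vertex 2.25 2.319 -2.432
endloop
endfacet
facet normal 0.756 -0.093 -0.648
outer loop
vertex 2.646 1.125 -2.493
vertex 2.36 1.716 -2.911
vertex 2.868 1.855 -2.339
endloop
endfacet

endsolid


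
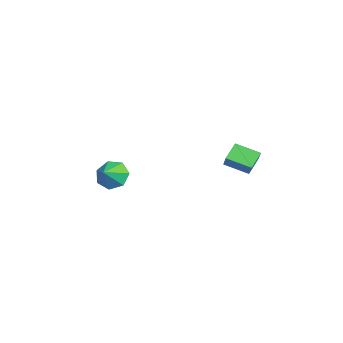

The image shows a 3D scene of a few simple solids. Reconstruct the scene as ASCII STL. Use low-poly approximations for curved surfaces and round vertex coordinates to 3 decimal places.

solid 
facet normal -0.648 0.409 0.643
outer loop
vertex 1.223 3.492 0.977
vertex 1.525 4.798 0.45
vertex 0.337 3.368 0.163
endloop
endfacet
facet normal -0.209 -0.907 0.366
outer loop
vertex 1.075 2.902 -0.57
vertex 1.223 3.492 0.977
vertex 0.337 3.368 0.163
endloop
endfacet
facet normal -0.647 0.409 0.643
outer loop
vertex 0.337 3.368 0.163
vertex 1.525 4.798 0.45
vertex 0.638 4.674 -0.364
endloop
endfacet
facet normal -0.733 -0.103 -0.673
outer loop
vertex 0.638 4.674 -0.364
vertex 1.075 2.902 -0.57
vertex 0.337 3.368 0.163
endloop
endfacet
facet normal 0.733 0.102 0.673
outer loop
vertex 1.223 3.492 0.977
vertex 2.263 4.332 -0.283
vertex 1.525 4.798 0.45
endloop
endfacet
facet normal -0.209 -0.907 0.366
outer loop
vertex 1.962 3.026 0.244
vertex 1.223 3.492 0.977
vertex 1.075 2.902 -0.57
endloop
endfacet
facet normal 0.732 0.103 0.673
outer loop
vertex 1.962 3.026 0.244
vertex 2.263 4.332 -0.283
vertex 1.223 3.492 0.977
endloop
endfacet
facet normal 0.209 0.907 -0.366
outer loop
vertex 1.525 4.798 0.45
vertex 2.263 4.332 -0.283
vertex 0.638 4.674 -0.364
endloop
endfacet
facet normal -0.732 -0.102 -0.673
outer loop
vertex 1.377 4.208 -1.097
vertex 1.075 2.902 -0.57
vertex 0.638 4.674 -0.364
endloop
endfacet
facet normal 0.209 0.907 -0.366
outer loop
vertex 0.638 4.674 -0.364
vertex 2.263 4.332 -0.283
vertex 1.377 4.208 -1.097
endloop
endfacet
facet normal 0.647 -0.409 -0.643
outer loop
vertex 1.377 4.208 -1.097
vertex 1.962 3.026 0.244
vertex 1.075 2.902 -0.57
endloop
endfacet
facet normal 0.648 -0.409 -0.643
outer loop
vertex 2.263 4.332 -0.283
vertex 1.962 3.026 0.244
vertex 1.377 4.208 -1.097
endloop
endfacet
facet normal -0.778 0.365 -0.512
outer loop
vertex -2.191 -2.43 -3.626
vertex -2.809 -3.063 -3.139
vertex -2.538 -2.125 -2.881
endloop
endfacet
facet normal 0.868 0.443 0.223
outer loop
vertex -2.191 -2.43 -3.626
vertex -2.538 -2.125 -2.881
vertex -1.931 -3.477 -2.561
endloop
endfacet
facet normal -0.777 0.365 -0.512
outer loop
vertex -2.538 -2.125 -2.881
vertex -2.809 -3.063 -3.139
vertex -3.089 -2.527 -2.331
endloop
endfacet
facet normal 0.484 0.401 0.778
outer loop
vertex -2.538 -2.125 -2.881
vertex -3.089 -2.527 -2.331
vertex -1.931 -3.477 -2.561
endloop
endfacet
facet normal -0.777 0.366 -0.512
outer loop
vertex -3.089 -2.527 -2.331
vertex -2.809 -3.063 -3.139
vertex -3.43 -3.332 -2.389
endloop
endfacet
facet normal 0.102 -0.115 0.988
outer loop
vertex -3.089 -2.527 -2.331
vertex -3.43 -3.332 -2.389
vertex -1.931 -3.477 -2.561
endloop
endfacet
facet normal -0.777 0.366 -0.512
outer loop
vertex -3.43 -3.332 -2.389
vertex -2.809 -3.063 -3.139
vertex -3.303 -3.935 -3.012
endloop
endfacet
facet normal 0.011 -0.717 0.697
outer loop
vertex -3.43 -3.332 -2.389
vertex -3.303 -3.935 -3.012
vertex -1.931 -3.477 -2.561
endloop
endfacet
facet normal -0.777 0.366 -0.512
outer loop
vertex -3.303 -3.935 -3.012
vertex -2.809 -3.063 -3.139
vertex -2.805 -3.882 -3.731
endloop
endfacet
facet normal 0.278 -0.953 0.122
outer loop
vertex -3.303 -3.935 -3.012
vertex -2.805 -3.882 -3.731
vertex -1.931 -3.477 -2.561
endloop
endfacet
facet normal -0.777 0.366 -0.512
outer loop
vertex -2.805 -3.882 -3.731
vertex -2.809 -3.063 -3.139
vertex -2.31 -3.212 -4.004
endloop
endfacet
facet normal 0.703 -0.643 -0.303
outer loop
vertex -2.805 -3.882 -3.731
vertex -2.31 -3.212 -4.004
vertex -1.931 -3.477 -2.561
endloop
endfacet
facet normal -0.778 0.366 -0.512
outer loop
vertex -2.31 -3.212 -4.004
vertex -2.809 -3.063 -3.139
vertex -2.191 -2.43 -3.626
endloop
endfacet
facet normal 0.966 -0.022 -0.258
outer loop
vertex -2.31 -3.212 -4.004
vertex -2.191 -2.43 -3.626
vertex -1.931 -3.477 -2.561
endloop
endfacet

endsolid


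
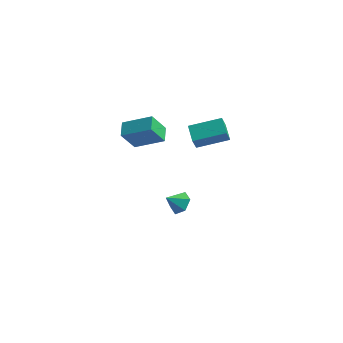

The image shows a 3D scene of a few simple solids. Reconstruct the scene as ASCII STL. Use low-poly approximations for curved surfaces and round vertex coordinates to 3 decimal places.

solid 
facet normal -0.552 0.739 0.386
outer loop
vertex -1.115 0.077 3.156
vertex 0.536 1.032 3.687
vertex -1.102 0.594 2.185
endloop
endfacet
facet normal -0.834 -0.482 -0.268
outer loop
vertex -0.456 -0.272 1.733
vertex -1.115 0.077 3.156
vertex -1.102 0.594 2.185
endloop
endfacet
facet normal -0.551 0.740 0.385
outer loop
vertex -1.102 0.594 2.185
vertex 0.536 1.032 3.687
vertex 0.55 1.548 2.716
endloop
endfacet
facet normal 0.012 0.470 -0.883
outer loop
vertex 0.55 1.548 2.716
vertex -0.456 -0.272 1.733
vertex -1.102 0.594 2.185
endloop
endfacet
facet normal -0.012 -0.470 0.883
outer loop
vertex -1.115 0.077 3.156
vertex 1.182 0.166 3.235
vertex 0.536 1.032 3.687
endloop
endfacet
facet normal -0.834 -0.482 -0.268
outer loop
vertex -0.47 -0.788 2.704
vertex -1.115 0.077 3.156
vertex -0.456 -0.272 1.733
endloop
endfacet
facet normal -0.012 -0.470 0.882
outer loop
vertex -0.47 -0.788 2.704
vertex 1.182 0.166 3.235
vertex -1.115 0.077 3.156
endloop
endfacet
facet normal 0.834 0.482 0.268
outer loop
vertex 0.536 1.032 3.687
vertex 1.182 0.166 3.235
vertex 0.55 1.548 2.716
endloop
endfacet
facet normal 0.012 0.470 -0.883
outer loop
vertex 1.195 0.683 2.264
vertex -0.456 -0.272 1.733
vertex 0.55 1.548 2.716
endloop
endfacet
facet normal 0.834 0.482 0.268
outer loop
vertex 0.55 1.548 2.716
vertex 1.182 0.166 3.235
vertex 1.195 0.683 2.264
endloop
endfacet
facet normal 0.552 -0.740 -0.385
outer loop
vertex 1.195 0.683 2.264
vertex -0.47 -0.788 2.704
vertex -0.456 -0.272 1.733
endloop
endfacet
facet normal 0.551 -0.740 -0.386
outer loop
vertex 1.182 0.166 3.235
vertex -0.47 -0.788 2.704
vertex 1.195 0.683 2.264
endloop
endfacet
facet normal 0.543 0.523 -0.657
outer loop
vertex -1.168 -0.159 -4.336
vertex -1.742 0.426 -4.344
vertex -1.126 0.464 -3.805
endloop
endfacet
facet normal 0.435 -0.601 0.671
outer loop
vertex -1.168 -0.159 -4.336
vertex -1.126 0.464 -3.805
vertex -2.378 -0.186 -3.576
endloop
endfacet
facet normal 0.543 0.523 -0.657
outer loop
vertex -1.126 0.464 -3.805
vertex -1.742 0.426 -4.344
vertex -1.7 1.049 -3.813
endloop
endfacet
facet normal 0.115 0.126 0.985
outer loop
vertex -1.126 0.464 -3.805
vertex -1.7 1.049 -3.813
vertex -2.378 -0.186 -3.576
endloop
endfacet
facet normal 0.543 0.523 -0.657
outer loop
vertex -1.7 1.049 -3.813
vertex -1.742 0.426 -4.344
vertex -2.317 1.011 -4.353
endloop
endfacet
facet normal -0.602 0.456 0.656
outer loop
vertex -1.7 1.049 -3.813
vertex -2.317 1.011 -4.353
vertex -2.378 -0.186 -3.576
endloop
endfacet
facet normal 0.543 0.523 -0.657
outer loop
vertex -2.317 1.011 -4.353
vertex -1.742 0.426 -4.344
vertex -2.359 0.388 -4.884
endloop
endfacet
facet normal -0.998 0.058 0.011
outer loop
vertex -2.317 1.011 -4.353
vertex -2.359 0.388 -4.884
vertex -2.378 -0.186 -3.576
endloop
endfacet
facet normal 0.543 0.523 -0.657
outer loop
vertex -2.359 0.388 -4.884
vertex -1.742 0.426 -4.344
vertex -1.785 -0.197 -4.876
endloop
endfacet
facet normal -0.678 -0.669 -0.304
outer loop
vertex -2.359 0.388 -4.884
vertex -1.785 -0.197 -4.876
vertex -2.378 -0.186 -3.576
endloop
endfacet
facet normal 0.543 0.523 -0.657
outer loop
vertex -1.785 -0.197 -4.876
vertex -1.742 0.426 -4.344
vertex -1.168 -0.159 -4.336
endloop
endfacet
facet normal 0.039 -0.999 0.026
outer loop
vertex -1.785 -0.197 -4.876
vertex -1.168 -0.159 -4.336
vertex -2.378 -0.186 -3.576
endloop
endfacet
facet normal -0.329 -0.422 0.845
outer loop
vertex -2.275 -2.364 4.308
vertex -2.627 -1.45 4.628
vertex -3.956 -2.721 3.475
endloop
endfacet
facet normal 0.342 -0.887 -0.310
outer loop
vertex -3.433 -2.05 2.132
vertex -2.275 -2.364 4.308
vertex -3.956 -2.721 3.475
endloop
endfacet
facet normal -0.329 -0.423 0.845
outer loop
vertex -3.956 -2.721 3.475
vertex -2.627 -1.45 4.628
vertex -4.308 -1.808 3.795
endloop
endfacet
facet normal -0.880 -0.187 -0.436
outer loop
vertex -4.308 -1.808 3.795
vertex -3.433 -2.05 2.132
vertex -3.956 -2.721 3.475
endloop
endfacet
facet normal 0.880 0.186 0.436
outer loop
vertex -2.275 -2.364 4.308
vertex -2.104 -0.779 3.285
vertex -2.627 -1.45 4.628
endloop
endfacet
facet normal 0.343 -0.887 -0.310
outer loop
vertex -1.752 -1.692 2.965
vertex -2.275 -2.364 4.308
vertex -3.433 -2.05 2.132
endloop
endfacet
facet normal 0.880 0.187 0.436
outer loop
vertex -1.752 -1.692 2.965
vertex -2.104 -0.779 3.285
vertex -2.275 -2.364 4.308
endloop
endfacet
facet normal -0.342 0.887 0.310
outer loop
vertex -2.627 -1.45 4.628
vertex -2.104 -0.779 3.285
vertex -4.308 -1.808 3.795
endloop
endfacet
facet normal -0.880 -0.186 -0.436
outer loop
vertex -3.785 -1.136 2.452
vertex -3.433 -2.05 2.132
vertex -4.308 -1.808 3.795
endloop
endfacet
facet normal -0.342 0.887 0.310
outer loop
vertex -4.308 -1.808 3.795
vertex -2.104 -0.779 3.285
vertex -3.785 -1.136 2.452
endloop
endfacet
facet normal 0.329 0.422 -0.845
outer loop
vertex -3.785 -1.136 2.452
vertex -1.752 -1.692 2.965
vertex -3.433 -2.05 2.132
endloop
endfacet
facet normal 0.329 0.423 -0.845
outer loop
vertex -2.104 -0.779 3.285
vertex -1.752 -1.692 2.965
vertex -3.785 -1.136 2.452
endloop
endfacet

endsolid


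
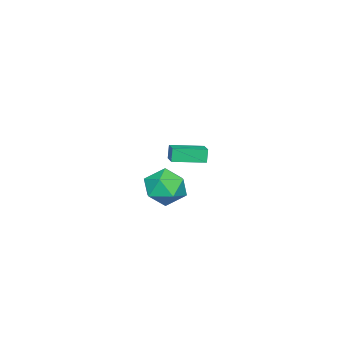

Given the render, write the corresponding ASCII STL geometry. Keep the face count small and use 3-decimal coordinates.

solid 
facet normal -0.589 0.373 0.717
outer loop
vertex 2.549 2.431 -1.327
vertex 1.555 1.846 -1.84
vertex 2.249 1.26 -0.964
endloop
endfacet
facet normal 0.075 0.278 0.958
outer loop
vertex 2.549 2.431 -1.327
vertex 2.249 1.26 -0.964
vertex 3.457 1.573 -1.149
endloop
endfacet
facet normal 0.516 0.659 0.547
outer loop
vertex 2.549 2.431 -1.327
vertex 3.457 1.573 -1.149
vertex 3.51 2.353 -2.14
endloop
endfacet
facet normal 0.124 0.991 0.051
outer loop
vertex 2.549 2.431 -1.327
vertex 3.51 2.353 -2.14
vertex 2.335 2.522 -2.567
endloop
endfacet
facet normal -0.560 0.814 0.156
outer loop
vertex 2.549 2.431 -1.327
vertex 2.335 2.522 -2.567
vertex 1.555 1.846 -1.84
endloop
endfacet
facet normal 0.241 -0.412 0.879
outer loop
vertex 3.457 1.573 -1.149
vertex 2.249 1.26 -0.964
vertex 3.025 0.458 -1.553
endloop
endfacet
facet normal -0.834 -0.258 0.488
outer loop
vertex 2.249 1.26 -0.964
vertex 1.555 1.846 -1.84
vertex 1.85 0.627 -1.98
endloop
endfacet
facet normal -0.785 0.456 -0.419
outer loop
vertex 1.555 1.846 -1.84
vertex 2.335 2.522 -2.567
vertex 1.903 1.407 -2.971
endloop
endfacet
facet normal 0.321 0.742 -0.588
outer loop
vertex 2.335 2.522 -2.567
vertex 3.51 2.353 -2.14
vertex 3.111 1.72 -3.156
endloop
endfacet
facet normal 0.955 0.207 0.214
outer loop
vertex 3.51 2.353 -2.14
vertex 3.457 1.573 -1.149
vertex 3.805 1.134 -2.28
endloop
endfacet
facet normal -0.124 -0.991 -0.051
outer loop
vertex 2.811 0.549 -2.793
vertex 3.025 0.458 -1.553
vertex 1.85 0.627 -1.98
endloop
endfacet
facet normal -0.516 -0.659 -0.547
outer loop
vertex 2.811 0.549 -2.793
vertex 1.85 0.627 -1.98
vertex 1.903 1.407 -2.971
endloop
endfacet
facet normal -0.075 -0.278 -0.958
outer loop
vertex 2.811 0.549 -2.793
vertex 1.903 1.407 -2.971
vertex 3.111 1.72 -3.156
endloop
endfacet
facet normal 0.589 -0.373 -0.717
outer loop
vertex 2.811 0.549 -2.793
vertex 3.111 1.72 -3.156
vertex 3.805 1.134 -2.28
endloop
endfacet
facet normal 0.560 -0.814 -0.156
outer loop
vertex 2.811 0.549 -2.793
vertex 3.805 1.134 -2.28
vertex 3.025 0.458 -1.553
endloop
endfacet
facet normal -0.321 -0.742 0.588
outer loop
vertex 1.85 0.627 -1.98
vertex 3.025 0.458 -1.553
vertex 2.249 1.26 -0.964
endloop
endfacet
facet normal -0.955 -0.207 -0.214
outer loop
vertex 1.903 1.407 -2.971
vertex 1.85 0.627 -1.98
vertex 1.555 1.846 -1.84
endloop
endfacet
facet normal -0.241 0.412 -0.879
outer loop
vertex 3.111 1.72 -3.156
vertex 1.903 1.407 -2.971
vertex 2.335 2.522 -2.567
endloop
endfacet
facet normal 0.834 0.258 -0.488
outer loop
vertex 3.805 1.134 -2.28
vertex 3.111 1.72 -3.156
vertex 3.51 2.353 -2.14
endloop
endfacet
facet normal 0.785 -0.456 0.419
outer loop
vertex 3.025 0.458 -1.553
vertex 3.805 1.134 -2.28
vertex 3.457 1.573 -1.149
endloop
endfacet
facet normal -0.580 0.807 -0.113
outer loop
vertex -4.923 -0.069 -2.824
vertex -4.056 0.591 -2.565
vertex -4.69 -0.026 -3.713
endloop
endfacet
facet normal -0.774 -0.589 -0.231
outer loop
vertex -3.564 -1.591 -3.495
vertex -4.923 -0.069 -2.824
vertex -4.69 -0.026 -3.713
endloop
endfacet
facet normal -0.580 0.807 -0.113
outer loop
vertex -4.69 -0.026 -3.713
vertex -4.056 0.591 -2.565
vertex -3.823 0.634 -3.454
endloop
endfacet
facet normal 0.253 0.047 -0.966
outer loop
vertex -3.823 0.634 -3.454
vertex -3.564 -1.591 -3.495
vertex -4.69 -0.026 -3.713
endloop
endfacet
facet normal -0.253 -0.047 0.966
outer loop
vertex -4.923 -0.069 -2.824
vertex -2.93 -0.974 -2.347
vertex -4.056 0.591 -2.565
endloop
endfacet
facet normal -0.774 -0.589 -0.231
outer loop
vertex -3.797 -1.634 -2.606
vertex -4.923 -0.069 -2.824
vertex -3.564 -1.591 -3.495
endloop
endfacet
facet normal -0.253 -0.047 0.966
outer loop
vertex -3.797 -1.634 -2.606
vertex -2.93 -0.974 -2.347
vertex -4.923 -0.069 -2.824
endloop
endfacet
facet normal 0.774 0.589 0.231
outer loop
vertex -4.056 0.591 -2.565
vertex -2.93 -0.974 -2.347
vertex -3.823 0.634 -3.454
endloop
endfacet
facet normal 0.253 0.047 -0.966
outer loop
vertex -2.697 -0.931 -3.236
vertex -3.564 -1.591 -3.495
vertex -3.823 0.634 -3.454
endloop
endfacet
facet normal 0.774 0.589 0.231
outer loop
vertex -3.823 0.634 -3.454
vertex -2.93 -0.974 -2.347
vertex -2.697 -0.931 -3.236
endloop
endfacet
facet normal 0.580 -0.807 0.113
outer loop
vertex -2.697 -0.931 -3.236
vertex -3.797 -1.634 -2.606
vertex -3.564 -1.591 -3.495
endloop
endfacet
facet normal 0.580 -0.807 0.113
outer loop
vertex -2.93 -0.974 -2.347
vertex -3.797 -1.634 -2.606
vertex -2.697 -0.931 -3.236
endloop
endfacet

endsolid


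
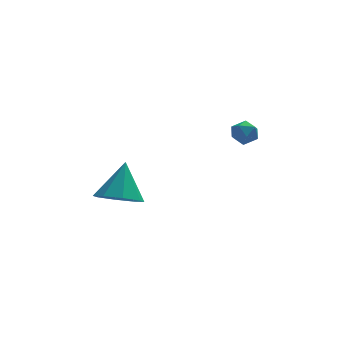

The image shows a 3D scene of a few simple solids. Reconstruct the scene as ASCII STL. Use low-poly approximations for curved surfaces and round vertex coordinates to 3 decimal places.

solid 
facet normal -0.212 -0.514 -0.831
outer loop
vertex -3.171 -4.465 -1.092
vertex -3.941 -3.786 -1.315
vertex -2.917 -3.847 -1.539
endloop
endfacet
facet normal 0.920 -0.104 0.379
outer loop
vertex -3.171 -4.465 -1.092
vertex -2.917 -3.847 -1.539
vertex -3.539 -2.814 0.255
endloop
endfacet
facet normal -0.212 -0.516 -0.830
outer loop
vertex -2.917 -3.847 -1.539
vertex -3.941 -3.786 -1.315
vertex -3.263 -3.194 -1.856
endloop
endfacet
facet normal 0.877 0.479 0.029
outer loop
vertex -2.917 -3.847 -1.539
vertex -3.263 -3.194 -1.856
vertex -3.539 -2.814 0.255
endloop
endfacet
facet normal -0.213 -0.515 -0.830
outer loop
vertex -3.263 -3.194 -1.856
vertex -3.941 -3.786 -1.315
vertex -4.006 -2.888 -1.855
endloop
endfacet
facet normal 0.378 0.918 -0.116
outer loop
vertex -3.263 -3.194 -1.856
vertex -4.006 -2.888 -1.855
vertex -3.539 -2.814 0.255
endloop
endfacet
facet normal -0.213 -0.515 -0.830
outer loop
vertex -4.006 -2.888 -1.855
vertex -3.941 -3.786 -1.315
vertex -4.711 -3.108 -1.538
endloop
endfacet
facet normal -0.286 0.958 0.030
outer loop
vertex -4.006 -2.888 -1.855
vertex -4.711 -3.108 -1.538
vertex -3.539 -2.814 0.255
endloop
endfacet
facet normal -0.213 -0.515 -0.831
outer loop
vertex -4.711 -3.108 -1.538
vertex -3.941 -3.786 -1.315
vertex -4.965 -3.726 -1.09
endloop
endfacet
facet normal -0.725 0.574 0.380
outer loop
vertex -4.711 -3.108 -1.538
vertex -4.965 -3.726 -1.09
vertex -3.539 -2.814 0.255
endloop
endfacet
facet normal -0.213 -0.515 -0.831
outer loop
vertex -4.965 -3.726 -1.09
vertex -3.941 -3.786 -1.315
vertex -4.619 -4.379 -0.774
endloop
endfacet
facet normal -0.683 -0.009 0.730
outer loop
vertex -4.965 -3.726 -1.09
vertex -4.619 -4.379 -0.774
vertex -3.539 -2.814 0.255
endloop
endfacet
facet normal -0.213 -0.514 -0.831
outer loop
vertex -4.619 -4.379 -0.774
vertex -3.941 -3.786 -1.315
vertex -3.876 -4.685 -0.775
endloop
endfacet
facet normal -0.184 -0.448 0.875
outer loop
vertex -4.619 -4.379 -0.774
vertex -3.876 -4.685 -0.775
vertex -3.539 -2.814 0.255
endloop
endfacet
facet normal -0.213 -0.514 -0.831
outer loop
vertex -3.876 -4.685 -0.775
vertex -3.941 -3.786 -1.315
vertex -3.171 -4.465 -1.092
endloop
endfacet
facet normal 0.480 -0.488 0.729
outer loop
vertex -3.876 -4.685 -0.775
vertex -3.171 -4.465 -1.092
vertex -3.539 -2.814 0.255
endloop
endfacet
facet normal -0.960 0.216 -0.178
outer loop
vertex 0.791 -3.325 1.566
vertex 0.609 -3.828 1.938
vertex 0.692 -3.239 2.204
endloop
endfacet
facet normal -0.560 0.805 -0.195
outer loop
vertex 0.791 -3.325 1.566
vertex 0.692 -3.239 2.204
vertex 1.201 -2.956 1.912
endloop
endfacet
facet normal -0.058 0.716 -0.695
outer loop
vertex 0.791 -3.325 1.566
vertex 1.201 -2.956 1.912
vertex 1.433 -3.37 1.466
endloop
endfacet
facet normal -0.148 0.073 -0.986
outer loop
vertex 0.791 -3.325 1.566
vertex 1.433 -3.37 1.466
vertex 1.067 -3.909 1.481
endloop
endfacet
facet normal -0.707 -0.237 -0.666
outer loop
vertex 0.791 -3.325 1.566
vertex 1.067 -3.909 1.481
vertex 0.609 -3.828 1.938
endloop
endfacet
facet normal -0.233 0.869 0.436
outer loop
vertex 1.201 -2.956 1.912
vertex 0.692 -3.239 2.204
vertex 1.273 -3.231 2.499
endloop
endfacet
facet normal -0.881 -0.086 0.465
outer loop
vertex 0.692 -3.239 2.204
vertex 0.609 -3.828 1.938
vertex 0.907 -3.77 2.514
endloop
endfacet
facet normal -0.471 -0.820 -0.326
outer loop
vertex 0.609 -3.828 1.938
vertex 1.067 -3.909 1.481
vertex 1.139 -4.184 2.068
endloop
endfacet
facet normal 0.433 -0.317 -0.844
outer loop
vertex 1.067 -3.909 1.481
vertex 1.433 -3.37 1.466
vertex 1.648 -3.901 1.776
endloop
endfacet
facet normal 0.579 0.726 -0.372
outer loop
vertex 1.433 -3.37 1.466
vertex 1.201 -2.956 1.912
vertex 1.731 -3.312 2.042
endloop
endfacet
facet normal 0.148 -0.073 0.986
outer loop
vertex 1.549 -3.815 2.414
vertex 1.273 -3.231 2.499
vertex 0.907 -3.77 2.514
endloop
endfacet
facet normal 0.058 -0.716 0.695
outer loop
vertex 1.549 -3.815 2.414
vertex 0.907 -3.77 2.514
vertex 1.139 -4.184 2.068
endloop
endfacet
facet normal 0.560 -0.805 0.195
outer loop
vertex 1.549 -3.815 2.414
vertex 1.139 -4.184 2.068
vertex 1.648 -3.901 1.776
endloop
endfacet
facet normal 0.960 -0.216 0.178
outer loop
vertex 1.549 -3.815 2.414
vertex 1.648 -3.901 1.776
vertex 1.731 -3.312 2.042
endloop
endfacet
facet normal 0.707 0.237 0.666
outer loop
vertex 1.549 -3.815 2.414
vertex 1.731 -3.312 2.042
vertex 1.273 -3.231 2.499
endloop
endfacet
facet normal -0.433 0.317 0.844
outer loop
vertex 0.907 -3.77 2.514
vertex 1.273 -3.231 2.499
vertex 0.692 -3.239 2.204
endloop
endfacet
facet normal -0.579 -0.726 0.372
outer loop
vertex 1.139 -4.184 2.068
vertex 0.907 -3.77 2.514
vertex 0.609 -3.828 1.938
endloop
endfacet
facet normal 0.233 -0.869 -0.436
outer loop
vertex 1.648 -3.901 1.776
vertex 1.139 -4.184 2.068
vertex 1.067 -3.909 1.481
endloop
endfacet
facet normal 0.881 0.086 -0.465
outer loop
vertex 1.731 -3.312 2.042
vertex 1.648 -3.901 1.776
vertex 1.433 -3.37 1.466
endloop
endfacet
facet normal 0.471 0.820 0.326
outer loop
vertex 1.273 -3.231 2.499
vertex 1.731 -3.312 2.042
vertex 1.201 -2.956 1.912
endloop
endfacet

endsolid


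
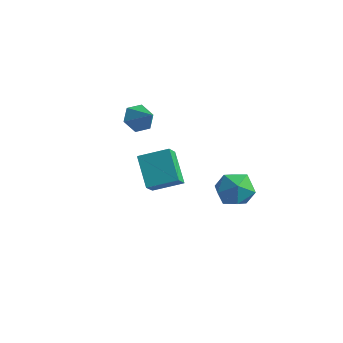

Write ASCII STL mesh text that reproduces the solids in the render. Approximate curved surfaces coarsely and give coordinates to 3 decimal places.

solid 
facet normal -0.774 0.211 -0.597
outer loop
vertex 0.291 0.91 1.622
vertex -0.152 0.735 2.135
vertex 0.073 1.395 2.076
endloop
endfacet
facet normal 0.858 0.500 -0.122
outer loop
vertex 0.291 0.91 1.622
vertex 0.073 1.395 2.076
vertex 0.692 0.505 2.785
endloop
endfacet
facet normal -0.774 0.211 -0.597
outer loop
vertex 0.073 1.395 2.076
vertex -0.152 0.735 2.135
vertex -0.37 1.22 2.589
endloop
endfacet
facet normal 0.381 0.724 0.576
outer loop
vertex 0.073 1.395 2.076
vertex -0.37 1.22 2.589
vertex 0.692 0.505 2.785
endloop
endfacet
facet normal -0.774 0.211 -0.597
outer loop
vertex -0.37 1.22 2.589
vertex -0.152 0.735 2.135
vertex -0.595 0.56 2.647
endloop
endfacet
facet normal -0.101 0.121 0.988
outer loop
vertex -0.37 1.22 2.589
vertex -0.595 0.56 2.647
vertex 0.692 0.505 2.785
endloop
endfacet
facet normal -0.774 0.211 -0.597
outer loop
vertex -0.595 0.56 2.647
vertex -0.152 0.735 2.135
vertex -0.377 0.075 2.193
endloop
endfacet
facet normal -0.105 -0.704 0.702
outer loop
vertex -0.595 0.56 2.647
vertex -0.377 0.075 2.193
vertex 0.692 0.505 2.785
endloop
endfacet
facet normal -0.774 0.211 -0.597
outer loop
vertex -0.377 0.075 2.193
vertex -0.152 0.735 2.135
vertex 0.067 0.25 1.68
endloop
endfacet
facet normal 0.371 -0.929 0.004
outer loop
vertex -0.377 0.075 2.193
vertex 0.067 0.25 1.68
vertex 0.692 0.505 2.785
endloop
endfacet
facet normal -0.774 0.210 -0.597
outer loop
vertex 0.067 0.25 1.68
vertex -0.152 0.735 2.135
vertex 0.291 0.91 1.622
endloop
endfacet
facet normal 0.853 -0.325 -0.408
outer loop
vertex 0.067 0.25 1.68
vertex 0.291 0.91 1.622
vertex 0.692 0.505 2.785
endloop
endfacet
facet normal -0.030 0.917 0.398
outer loop
vertex 2.877 4.361 -2.657
vertex 2.046 4.149 -2.231
vertex 2.872 3.98 -1.779
endloop
endfacet
facet normal 0.644 0.700 0.308
outer loop
vertex 2.877 4.361 -2.657
vertex 2.872 3.98 -1.779
vertex 3.508 3.68 -2.428
endloop
endfacet
facet normal 0.738 0.554 -0.386
outer loop
vertex 2.877 4.361 -2.657
vertex 3.508 3.68 -2.428
vertex 3.075 3.663 -3.281
endloop
endfacet
facet normal 0.122 0.680 -0.723
outer loop
vertex 2.877 4.361 -2.657
vertex 3.075 3.663 -3.281
vertex 2.172 3.953 -3.16
endloop
endfacet
facet normal -0.353 0.905 -0.239
outer loop
vertex 2.877 4.361 -2.657
vertex 2.172 3.953 -3.16
vertex 2.046 4.149 -2.231
endloop
endfacet
facet normal 0.733 0.095 0.674
outer loop
vertex 3.508 3.68 -2.428
vertex 2.872 3.98 -1.779
vertex 3.068 3.047 -1.86
endloop
endfacet
facet normal -0.358 0.445 0.821
outer loop
vertex 2.872 3.98 -1.779
vertex 2.046 4.149 -2.231
vertex 2.165 3.337 -1.739
endloop
endfacet
facet normal -0.881 0.425 -0.209
outer loop
vertex 2.046 4.149 -2.231
vertex 2.172 3.953 -3.16
vertex 1.732 3.32 -2.592
endloop
endfacet
facet normal -0.113 0.062 -0.992
outer loop
vertex 2.172 3.953 -3.16
vertex 3.075 3.663 -3.281
vertex 2.368 3.02 -3.241
endloop
endfacet
facet normal 0.884 -0.141 -0.446
outer loop
vertex 3.075 3.663 -3.281
vertex 3.508 3.68 -2.428
vertex 3.194 2.851 -2.789
endloop
endfacet
facet normal -0.122 -0.680 0.723
outer loop
vertex 2.363 2.639 -2.363
vertex 3.068 3.047 -1.86
vertex 2.165 3.337 -1.739
endloop
endfacet
facet normal -0.738 -0.554 0.386
outer loop
vertex 2.363 2.639 -2.363
vertex 2.165 3.337 -1.739
vertex 1.732 3.32 -2.592
endloop
endfacet
facet normal -0.644 -0.700 -0.308
outer loop
vertex 2.363 2.639 -2.363
vertex 1.732 3.32 -2.592
vertex 2.368 3.02 -3.241
endloop
endfacet
facet normal 0.030 -0.917 -0.398
outer loop
vertex 2.363 2.639 -2.363
vertex 2.368 3.02 -3.241
vertex 3.194 2.851 -2.789
endloop
endfacet
facet normal 0.353 -0.905 0.239
outer loop
vertex 2.363 2.639 -2.363
vertex 3.194 2.851 -2.789
vertex 3.068 3.047 -1.86
endloop
endfacet
facet normal 0.113 -0.062 0.992
outer loop
vertex 2.165 3.337 -1.739
vertex 3.068 3.047 -1.86
vertex 2.872 3.98 -1.779
endloop
endfacet
facet normal -0.884 0.141 0.446
outer loop
vertex 1.732 3.32 -2.592
vertex 2.165 3.337 -1.739
vertex 2.046 4.149 -2.231
endloop
endfacet
facet normal -0.733 -0.095 -0.674
outer loop
vertex 2.368 3.02 -3.241
vertex 1.732 3.32 -2.592
vertex 2.172 3.953 -3.16
endloop
endfacet
facet normal 0.358 -0.445 -0.821
outer loop
vertex 3.194 2.851 -2.789
vertex 2.368 3.02 -3.241
vertex 3.075 3.663 -3.281
endloop
endfacet
facet normal 0.881 -0.425 0.209
outer loop
vertex 3.068 3.047 -1.86
vertex 3.194 2.851 -2.789
vertex 3.508 3.68 -2.428
endloop
endfacet
facet normal -0.616 0.433 0.658
outer loop
vertex 1.61 -1.606 1.925
vertex 2.581 -0.871 2.351
vertex 1.39 -0.943 1.282
endloop
endfacet
facet normal -0.752 -0.570 -0.330
outer loop
vertex 2.339 -1.609 0.269
vertex 1.61 -1.606 1.925
vertex 1.39 -0.943 1.282
endloop
endfacet
facet normal -0.617 0.433 0.658
outer loop
vertex 1.39 -0.943 1.282
vertex 2.581 -0.871 2.351
vertex 2.361 -0.207 1.708
endloop
endfacet
facet normal -0.232 0.698 -0.677
outer loop
vertex 2.361 -0.207 1.708
vertex 2.339 -1.609 0.269
vertex 1.39 -0.943 1.282
endloop
endfacet
facet normal 0.232 -0.699 0.677
outer loop
vertex 1.61 -1.606 1.925
vertex 3.53 -1.537 1.338
vertex 2.581 -0.871 2.351
endloop
endfacet
facet normal -0.753 -0.569 -0.330
outer loop
vertex 2.559 -2.273 0.912
vertex 1.61 -1.606 1.925
vertex 2.339 -1.609 0.269
endloop
endfacet
facet normal 0.232 -0.698 0.677
outer loop
vertex 2.559 -2.273 0.912
vertex 3.53 -1.537 1.338
vertex 1.61 -1.606 1.925
endloop
endfacet
facet normal 0.753 0.569 0.331
outer loop
vertex 2.581 -0.871 2.351
vertex 3.53 -1.537 1.338
vertex 2.361 -0.207 1.708
endloop
endfacet
facet normal -0.232 0.699 -0.677
outer loop
vertex 3.31 -0.874 0.695
vertex 2.339 -1.609 0.269
vertex 2.361 -0.207 1.708
endloop
endfacet
facet normal 0.753 0.570 0.330
outer loop
vertex 2.361 -0.207 1.708
vertex 3.53 -1.537 1.338
vertex 3.31 -0.874 0.695
endloop
endfacet
facet normal 0.616 -0.433 -0.658
outer loop
vertex 3.31 -0.874 0.695
vertex 2.559 -2.273 0.912
vertex 2.339 -1.609 0.269
endloop
endfacet
facet normal 0.617 -0.433 -0.657
outer loop
vertex 3.53 -1.537 1.338
vertex 2.559 -2.273 0.912
vertex 3.31 -0.874 0.695
endloop
endfacet

endsolid


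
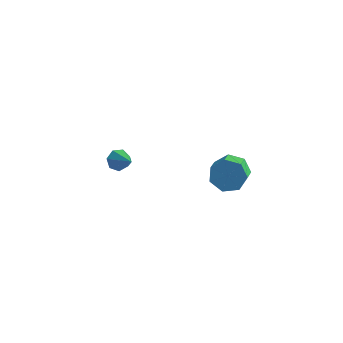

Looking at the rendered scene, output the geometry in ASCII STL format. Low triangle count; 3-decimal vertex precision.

solid 
facet normal -0.237 0.840 -0.488
outer loop
vertex 2.168 -1.175 2.463
vertex 1.779 -1.628 1.872
vertex 1.46 -1.307 2.58
endloop
endfacet
facet normal 0.046 0.512 0.858
outer loop
vertex 2.168 -1.175 2.463
vertex 1.46 -1.307 2.58
vertex 2.429 -2.099 3.0
endloop
endfacet
facet normal 0.045 0.511 0.858
outer loop
vertex 2.429 -2.099 3.0
vertex 1.46 -1.307 2.58
vertex 1.722 -2.231 3.116
endloop
endfacet
facet normal 0.237 -0.840 0.488
outer loop
vertex 2.429 -2.099 3.0
vertex 1.722 -2.231 3.116
vertex 2.041 -2.552 2.408
endloop
endfacet
facet normal -0.237 0.840 -0.488
outer loop
vertex 1.46 -1.307 2.58
vertex 1.779 -1.628 1.872
vertex 0.993 -1.681 2.163
endloop
endfacet
facet normal -0.730 0.176 0.660
outer loop
vertex 1.46 -1.307 2.58
vertex 0.993 -1.681 2.163
vertex 1.722 -2.231 3.116
endloop
endfacet
facet normal -0.730 0.177 0.660
outer loop
vertex 1.722 -2.231 3.116
vertex 0.993 -1.681 2.163
vertex 1.254 -2.605 2.699
endloop
endfacet
facet normal 0.237 -0.840 0.488
outer loop
vertex 1.722 -2.231 3.116
vertex 1.254 -2.605 2.699
vertex 2.041 -2.552 2.408
endloop
endfacet
facet normal -0.237 0.840 -0.488
outer loop
vertex 0.993 -1.681 2.163
vertex 1.779 -1.628 1.872
vertex 1.118 -2.015 1.527
endloop
endfacet
facet normal -0.956 -0.291 -0.035
outer loop
vertex 0.993 -1.681 2.163
vertex 1.118 -2.015 1.527
vertex 1.254 -2.605 2.699
endloop
endfacet
facet normal -0.956 -0.291 -0.035
outer loop
vertex 1.254 -2.605 2.699
vertex 1.118 -2.015 1.527
vertex 1.379 -2.939 2.064
endloop
endfacet
facet normal 0.237 -0.840 0.488
outer loop
vertex 1.254 -2.605 2.699
vertex 1.379 -2.939 2.064
vertex 2.041 -2.552 2.408
endloop
endfacet
facet normal -0.238 0.840 -0.487
outer loop
vertex 1.118 -2.015 1.527
vertex 1.779 -1.628 1.872
vertex 1.741 -2.057 1.151
endloop
endfacet
facet normal -0.461 -0.540 -0.704
outer loop
vertex 1.118 -2.015 1.527
vertex 1.741 -2.057 1.151
vertex 1.379 -2.939 2.064
endloop
endfacet
facet normal -0.462 -0.539 -0.704
outer loop
vertex 1.379 -2.939 2.064
vertex 1.741 -2.057 1.151
vertex 2.002 -2.981 1.687
endloop
endfacet
facet normal 0.238 -0.840 0.487
outer loop
vertex 1.379 -2.939 2.064
vertex 2.002 -2.981 1.687
vertex 2.041 -2.552 2.408
endloop
endfacet
facet normal -0.238 0.840 -0.487
outer loop
vertex 1.741 -2.057 1.151
vertex 1.779 -1.628 1.872
vertex 2.393 -1.776 1.317
endloop
endfacet
facet normal 0.379 -0.382 -0.843
outer loop
vertex 1.741 -2.057 1.151
vertex 2.393 -1.776 1.317
vertex 2.002 -2.981 1.687
endloop
endfacet
facet normal 0.380 -0.382 -0.843
outer loop
vertex 2.002 -2.981 1.687
vertex 2.393 -1.776 1.317
vertex 2.654 -2.701 1.854
endloop
endfacet
facet normal 0.236 -0.841 0.487
outer loop
vertex 2.002 -2.981 1.687
vertex 2.654 -2.701 1.854
vertex 2.041 -2.552 2.408
endloop
endfacet
facet normal -0.238 0.841 -0.487
outer loop
vertex 2.393 -1.776 1.317
vertex 1.779 -1.628 1.872
vertex 2.583 -1.384 1.901
endloop
endfacet
facet normal 0.936 0.063 -0.347
outer loop
vertex 2.393 -1.776 1.317
vertex 2.583 -1.384 1.901
vertex 2.654 -2.701 1.854
endloop
endfacet
facet normal 0.936 0.063 -0.347
outer loop
vertex 2.654 -2.701 1.854
vertex 2.583 -1.384 1.901
vertex 2.844 -2.308 2.438
endloop
endfacet
facet normal 0.237 -0.840 0.488
outer loop
vertex 2.654 -2.701 1.854
vertex 2.844 -2.308 2.438
vertex 2.041 -2.552 2.408
endloop
endfacet
facet normal -0.237 0.840 -0.488
outer loop
vertex 2.583 -1.384 1.901
vertex 1.779 -1.628 1.872
vertex 2.168 -1.175 2.463
endloop
endfacet
facet normal 0.787 0.461 0.410
outer loop
vertex 2.583 -1.384 1.901
vertex 2.168 -1.175 2.463
vertex 2.844 -2.308 2.438
endloop
endfacet
facet normal 0.787 0.461 0.410
outer loop
vertex 2.844 -2.308 2.438
vertex 2.168 -1.175 2.463
vertex 2.429 -2.099 3.0
endloop
endfacet
facet normal 0.237 -0.840 0.488
outer loop
vertex 2.844 -2.308 2.438
vertex 2.429 -2.099 3.0
vertex 2.041 -2.552 2.408
endloop
endfacet
facet normal -0.718 0.407 -0.564
outer loop
vertex -3.841 -1.409 -0.847
vertex -4.035 -1.104 -0.38
vertex -3.631 -0.947 -0.781
endloop
endfacet
facet normal 0.786 -0.278 -0.553
outer loop
vertex -3.841 -1.409 -0.847
vertex -3.631 -0.947 -0.781
vertex -3.065 -1.656 0.38
endloop
endfacet
facet normal -0.718 0.409 -0.563
outer loop
vertex -3.631 -0.947 -0.781
vertex -4.035 -1.104 -0.38
vertex -3.724 -0.603 -0.413
endloop
endfacet
facet normal 0.888 0.425 -0.173
outer loop
vertex -3.631 -0.947 -0.781
vertex -3.724 -0.603 -0.413
vertex -3.065 -1.656 0.38
endloop
endfacet
facet normal -0.719 0.409 -0.562
outer loop
vertex -3.724 -0.603 -0.413
vertex -4.035 -1.104 -0.38
vertex -4.051 -0.637 -0.02
endloop
endfacet
facet normal 0.520 0.697 0.493
outer loop
vertex -3.724 -0.603 -0.413
vertex -4.051 -0.637 -0.02
vertex -3.065 -1.656 0.38
endloop
endfacet
facet normal -0.717 0.410 -0.563
outer loop
vertex -4.051 -0.637 -0.02
vertex -4.035 -1.104 -0.38
vertex -4.366 -1.022 0.101
endloop
endfacet
facet normal -0.041 0.330 0.943
outer loop
vertex -4.051 -0.637 -0.02
vertex -4.366 -1.022 0.101
vertex -3.065 -1.656 0.38
endloop
endfacet
facet normal -0.718 0.408 -0.564
outer loop
vertex -4.366 -1.022 0.101
vertex -4.035 -1.104 -0.38
vertex -4.431 -1.469 -0.14
endloop
endfacet
facet normal -0.373 -0.398 0.838
outer loop
vertex -4.366 -1.022 0.101
vertex -4.431 -1.469 -0.14
vertex -3.065 -1.656 0.38
endloop
endfacet
facet normal -0.718 0.409 -0.563
outer loop
vertex -4.431 -1.469 -0.14
vertex -4.035 -1.104 -0.38
vertex -4.198 -1.641 -0.562
endloop
endfacet
facet normal -0.227 -0.939 0.258
outer loop
vertex -4.431 -1.469 -0.14
vertex -4.198 -1.641 -0.562
vertex -3.065 -1.656 0.38
endloop
endfacet
facet normal -0.717 0.409 -0.565
outer loop
vertex -4.198 -1.641 -0.562
vertex -4.035 -1.104 -0.38
vertex -3.841 -1.409 -0.847
endloop
endfacet
facet normal 0.288 -0.887 -0.361
outer loop
vertex -4.198 -1.641 -0.562
vertex -3.841 -1.409 -0.847
vertex -3.065 -1.656 0.38
endloop
endfacet

endsolid
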